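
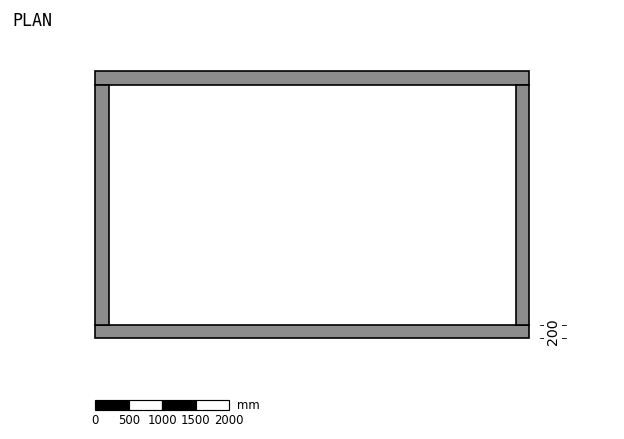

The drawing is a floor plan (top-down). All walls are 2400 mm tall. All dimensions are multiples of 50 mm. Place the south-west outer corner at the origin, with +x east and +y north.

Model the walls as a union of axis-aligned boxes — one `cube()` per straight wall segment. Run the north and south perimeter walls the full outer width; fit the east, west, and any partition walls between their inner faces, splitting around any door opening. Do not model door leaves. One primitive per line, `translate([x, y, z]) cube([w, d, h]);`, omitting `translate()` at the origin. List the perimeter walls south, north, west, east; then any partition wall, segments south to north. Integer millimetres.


cube([6500, 200, 2400]);
translate([0, 3800, 0]) cube([6500, 200, 2400]);
translate([0, 200, 0]) cube([200, 3600, 2400]);
translate([6300, 200, 0]) cube([200, 3600, 2400]);


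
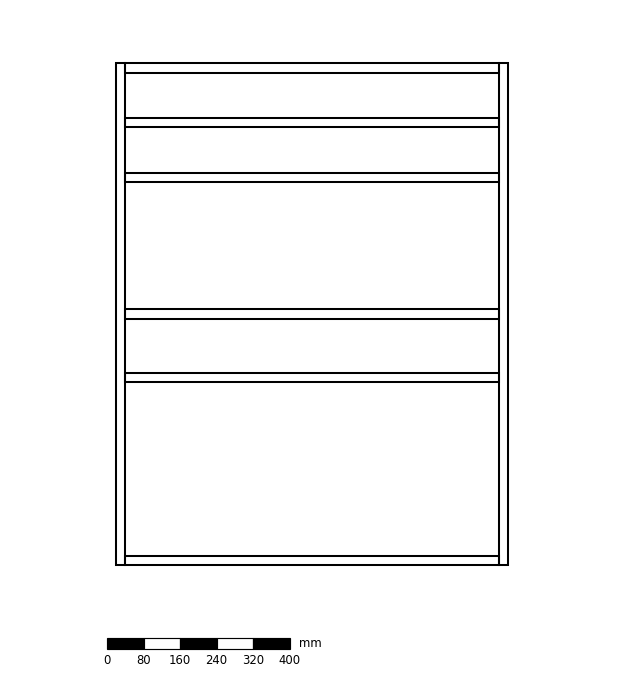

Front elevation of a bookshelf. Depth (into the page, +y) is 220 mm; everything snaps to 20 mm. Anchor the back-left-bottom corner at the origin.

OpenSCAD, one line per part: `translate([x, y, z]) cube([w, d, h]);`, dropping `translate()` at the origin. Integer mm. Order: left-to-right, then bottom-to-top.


cube([20, 220, 1100]);
translate([20, 0, 0]) cube([820, 220, 20]);
translate([20, 0, 400]) cube([820, 220, 20]);
translate([20, 0, 540]) cube([820, 220, 20]);
translate([20, 0, 840]) cube([820, 220, 20]);
translate([20, 0, 960]) cube([820, 220, 20]);
translate([20, 0, 1080]) cube([820, 220, 20]);
translate([840, 0, 0]) cube([20, 220, 1100]);


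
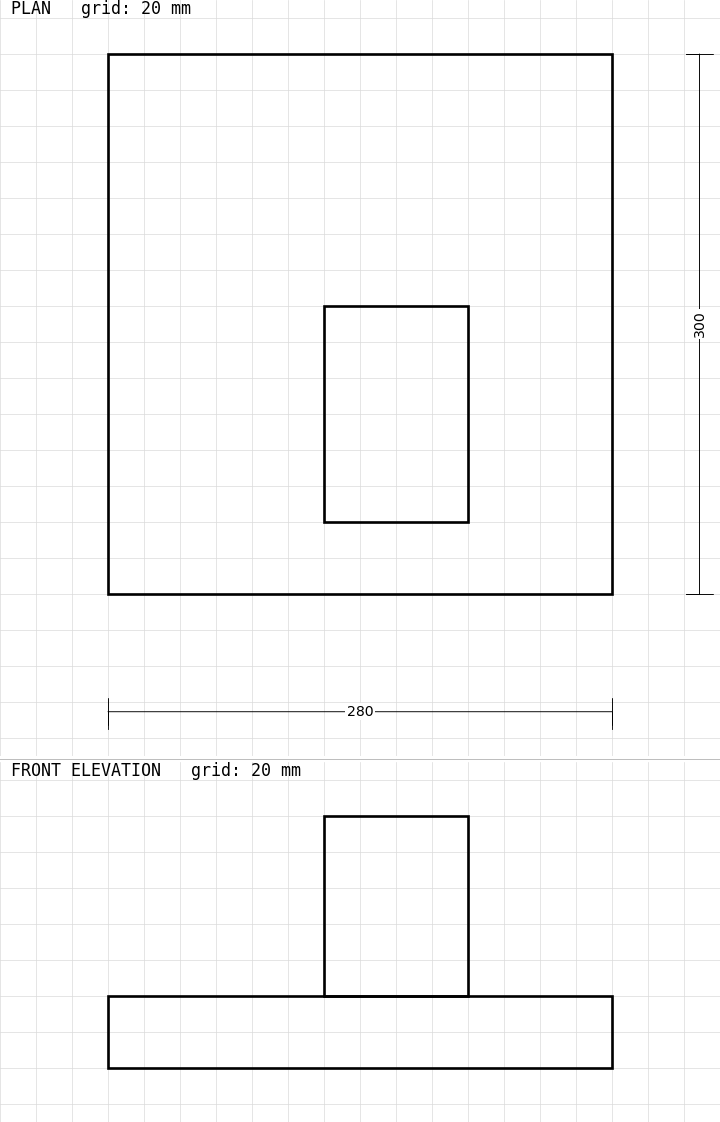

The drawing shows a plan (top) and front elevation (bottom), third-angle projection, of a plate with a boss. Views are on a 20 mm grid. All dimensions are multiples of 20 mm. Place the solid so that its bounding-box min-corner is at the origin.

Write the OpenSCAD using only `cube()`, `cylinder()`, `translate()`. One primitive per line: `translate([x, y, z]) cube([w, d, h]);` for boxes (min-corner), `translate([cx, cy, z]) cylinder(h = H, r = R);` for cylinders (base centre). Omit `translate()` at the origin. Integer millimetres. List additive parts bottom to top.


cube([280, 300, 40]);
translate([120, 40, 40]) cube([80, 120, 100]);


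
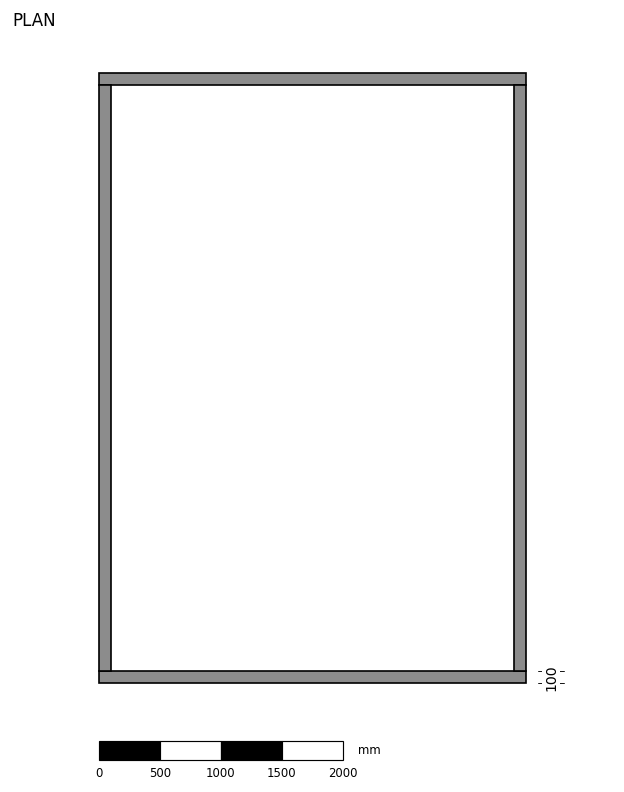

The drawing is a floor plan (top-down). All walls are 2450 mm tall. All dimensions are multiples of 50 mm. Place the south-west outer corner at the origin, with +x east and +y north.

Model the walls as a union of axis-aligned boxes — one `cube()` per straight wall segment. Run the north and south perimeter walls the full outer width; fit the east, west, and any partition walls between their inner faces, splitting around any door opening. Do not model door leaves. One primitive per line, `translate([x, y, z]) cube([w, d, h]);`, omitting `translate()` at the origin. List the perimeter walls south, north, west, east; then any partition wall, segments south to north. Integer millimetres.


cube([3500, 100, 2450]);
translate([0, 4900, 0]) cube([3500, 100, 2450]);
translate([0, 100, 0]) cube([100, 4800, 2450]);
translate([3400, 100, 0]) cube([100, 4800, 2450]);


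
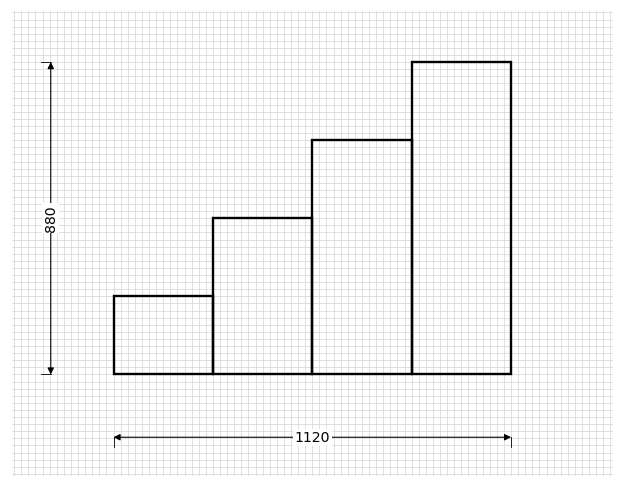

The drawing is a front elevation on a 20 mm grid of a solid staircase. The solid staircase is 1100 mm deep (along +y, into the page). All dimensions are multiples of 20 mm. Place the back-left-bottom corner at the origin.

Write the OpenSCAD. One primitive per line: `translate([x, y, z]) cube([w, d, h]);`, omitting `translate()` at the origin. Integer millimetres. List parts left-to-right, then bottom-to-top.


cube([280, 1100, 220]);
translate([280, 0, 0]) cube([280, 1100, 440]);
translate([560, 0, 0]) cube([280, 1100, 660]);
translate([840, 0, 0]) cube([280, 1100, 880]);


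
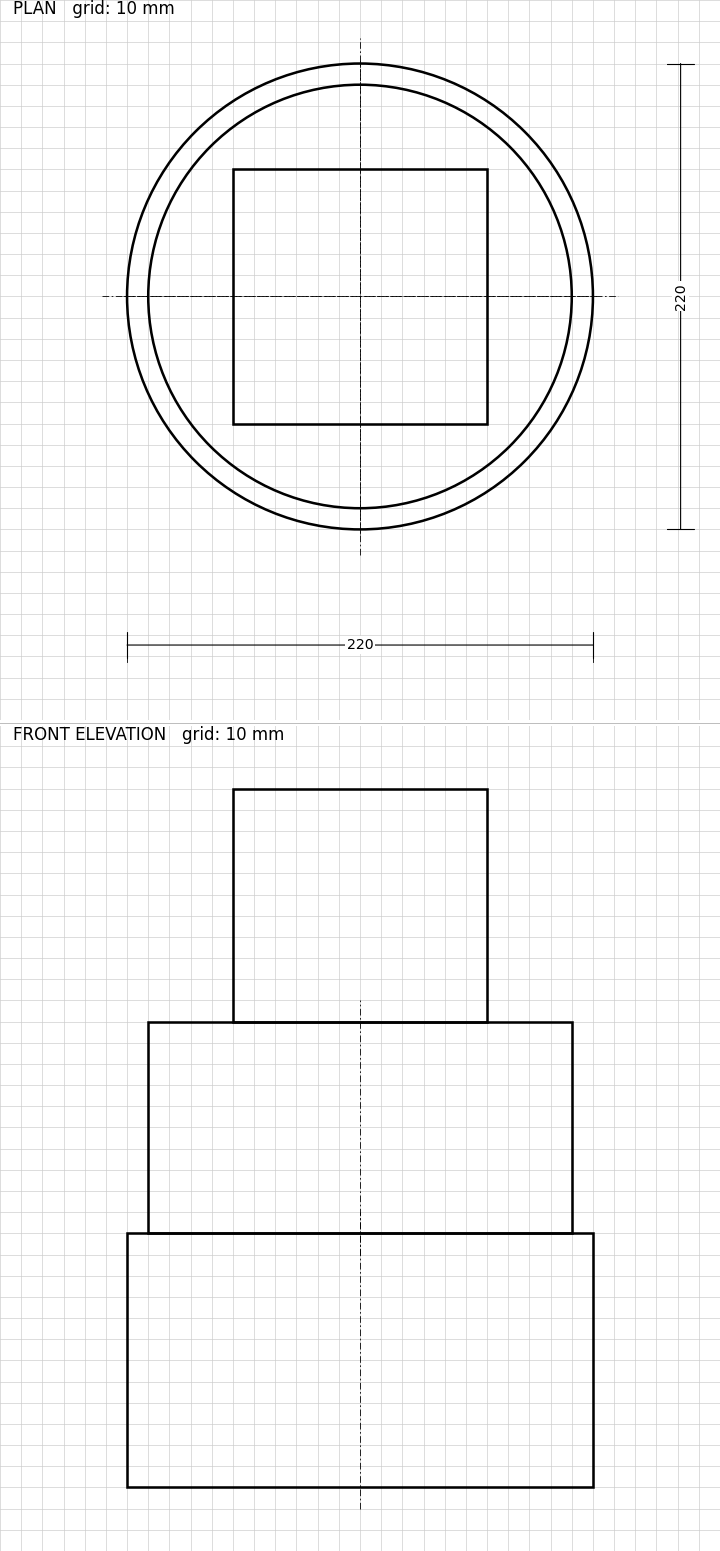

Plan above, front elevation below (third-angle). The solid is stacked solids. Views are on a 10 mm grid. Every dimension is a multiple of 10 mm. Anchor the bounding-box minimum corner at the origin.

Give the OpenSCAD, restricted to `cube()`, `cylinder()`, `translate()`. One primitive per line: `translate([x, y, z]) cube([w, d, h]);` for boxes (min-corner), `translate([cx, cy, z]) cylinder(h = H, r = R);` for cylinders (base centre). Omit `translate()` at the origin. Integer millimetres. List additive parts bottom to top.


translate([110, 110, 0]) cylinder(h = 120, r = 110);
translate([110, 110, 120]) cylinder(h = 100, r = 100);
translate([50, 50, 220]) cube([120, 120, 110]);


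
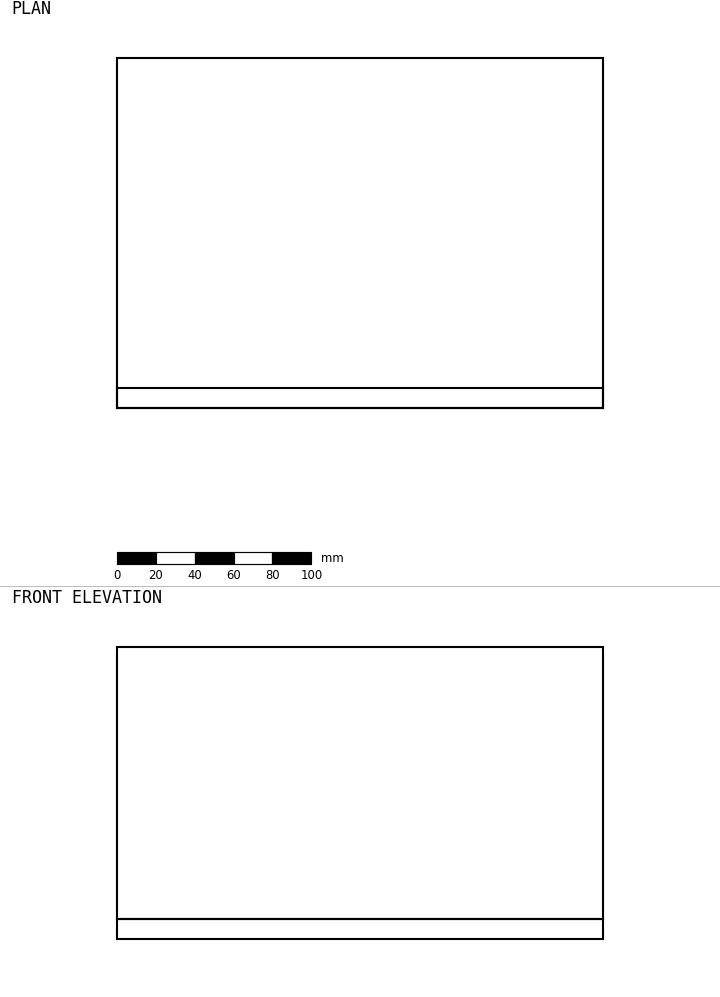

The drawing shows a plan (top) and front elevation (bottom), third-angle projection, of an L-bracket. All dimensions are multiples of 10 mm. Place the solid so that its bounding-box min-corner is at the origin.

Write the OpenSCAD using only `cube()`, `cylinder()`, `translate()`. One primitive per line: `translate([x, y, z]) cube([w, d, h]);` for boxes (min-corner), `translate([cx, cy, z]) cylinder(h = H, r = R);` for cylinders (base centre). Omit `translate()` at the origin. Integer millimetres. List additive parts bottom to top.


cube([250, 180, 10]);
translate([0, 0, 10]) cube([250, 10, 140]);


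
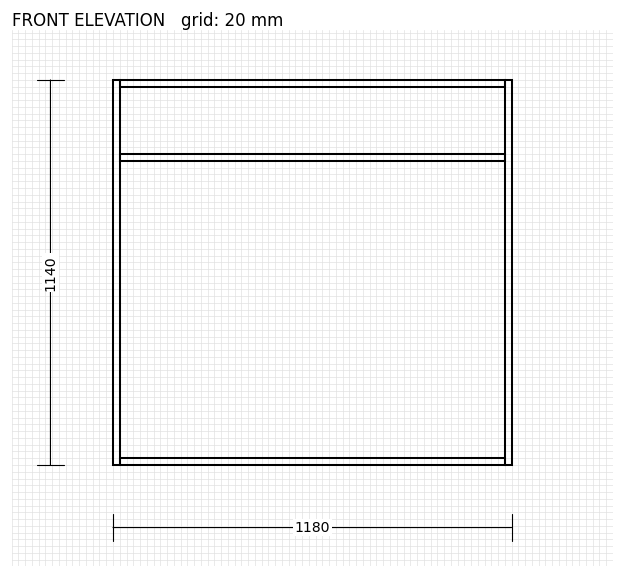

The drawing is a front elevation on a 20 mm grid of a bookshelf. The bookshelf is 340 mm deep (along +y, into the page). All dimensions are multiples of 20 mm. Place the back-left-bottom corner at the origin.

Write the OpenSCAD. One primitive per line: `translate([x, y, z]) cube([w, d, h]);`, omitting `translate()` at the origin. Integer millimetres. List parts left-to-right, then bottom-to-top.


cube([20, 340, 1140]);
translate([20, 0, 0]) cube([1140, 340, 20]);
translate([20, 0, 900]) cube([1140, 340, 20]);
translate([20, 0, 1120]) cube([1140, 340, 20]);
translate([1160, 0, 0]) cube([20, 340, 1140]);


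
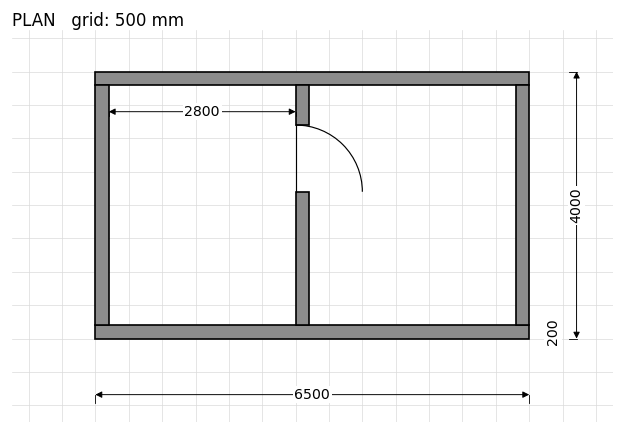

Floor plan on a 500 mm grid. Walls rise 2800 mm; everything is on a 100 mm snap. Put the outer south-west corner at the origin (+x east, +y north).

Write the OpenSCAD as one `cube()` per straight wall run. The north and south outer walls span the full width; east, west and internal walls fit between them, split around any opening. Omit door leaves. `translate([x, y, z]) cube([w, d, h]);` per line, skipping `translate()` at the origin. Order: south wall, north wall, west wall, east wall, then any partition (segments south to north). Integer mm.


cube([6500, 200, 2800]);
translate([0, 3800, 0]) cube([6500, 200, 2800]);
translate([0, 200, 0]) cube([200, 3600, 2800]);
translate([6300, 200, 0]) cube([200, 3600, 2800]);
translate([3000, 200, 0]) cube([200, 2000, 2800]);
translate([3000, 3200, 0]) cube([200, 600, 2800]);


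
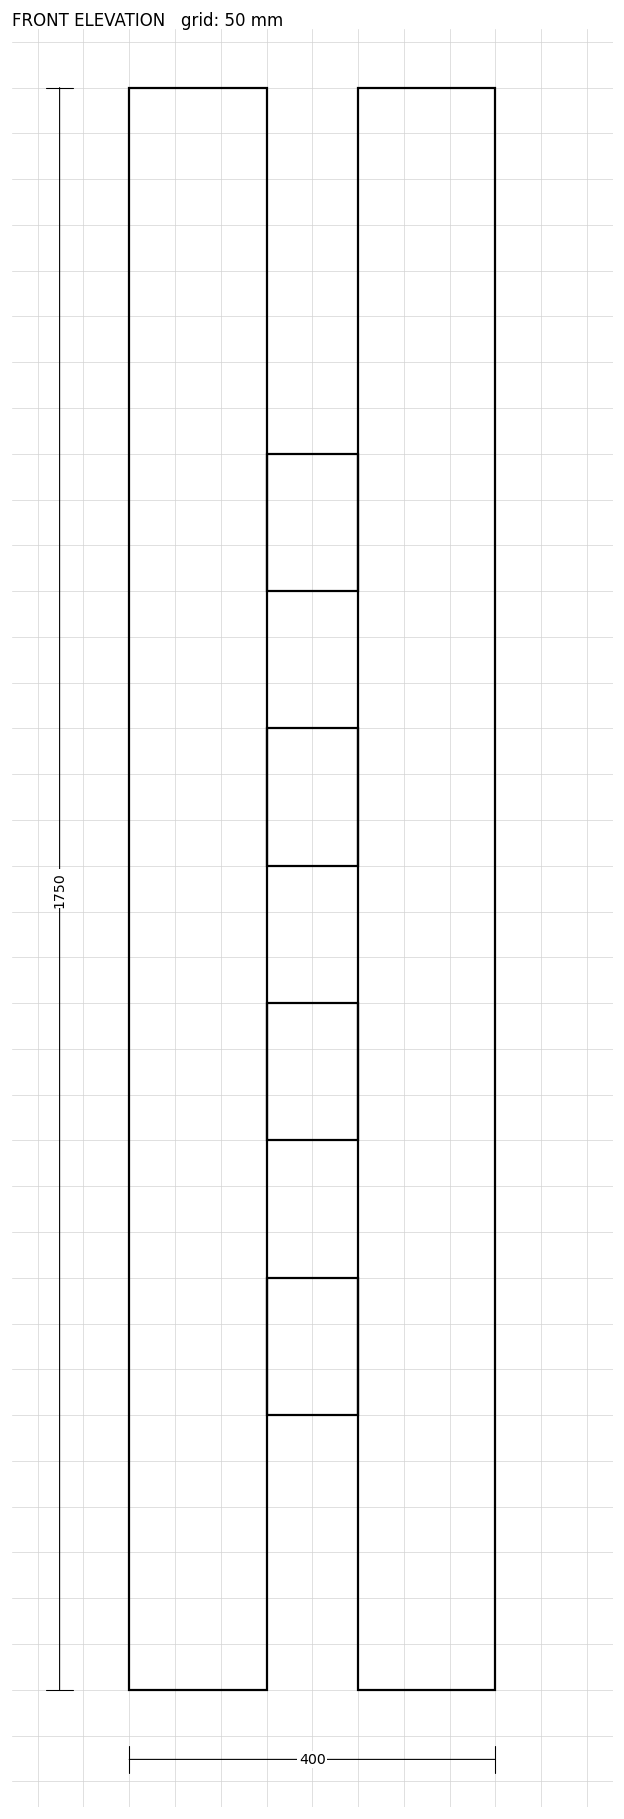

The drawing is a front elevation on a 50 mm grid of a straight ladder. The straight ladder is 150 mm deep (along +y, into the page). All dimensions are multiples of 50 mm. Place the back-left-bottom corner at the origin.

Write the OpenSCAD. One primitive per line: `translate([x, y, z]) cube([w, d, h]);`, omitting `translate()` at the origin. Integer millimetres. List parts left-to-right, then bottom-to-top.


cube([150, 150, 1750]);
translate([150, 0, 300]) cube([100, 150, 150]);
translate([150, 0, 600]) cube([100, 150, 150]);
translate([150, 0, 900]) cube([100, 150, 150]);
translate([150, 0, 1200]) cube([100, 150, 150]);
translate([250, 0, 0]) cube([150, 150, 1750]);


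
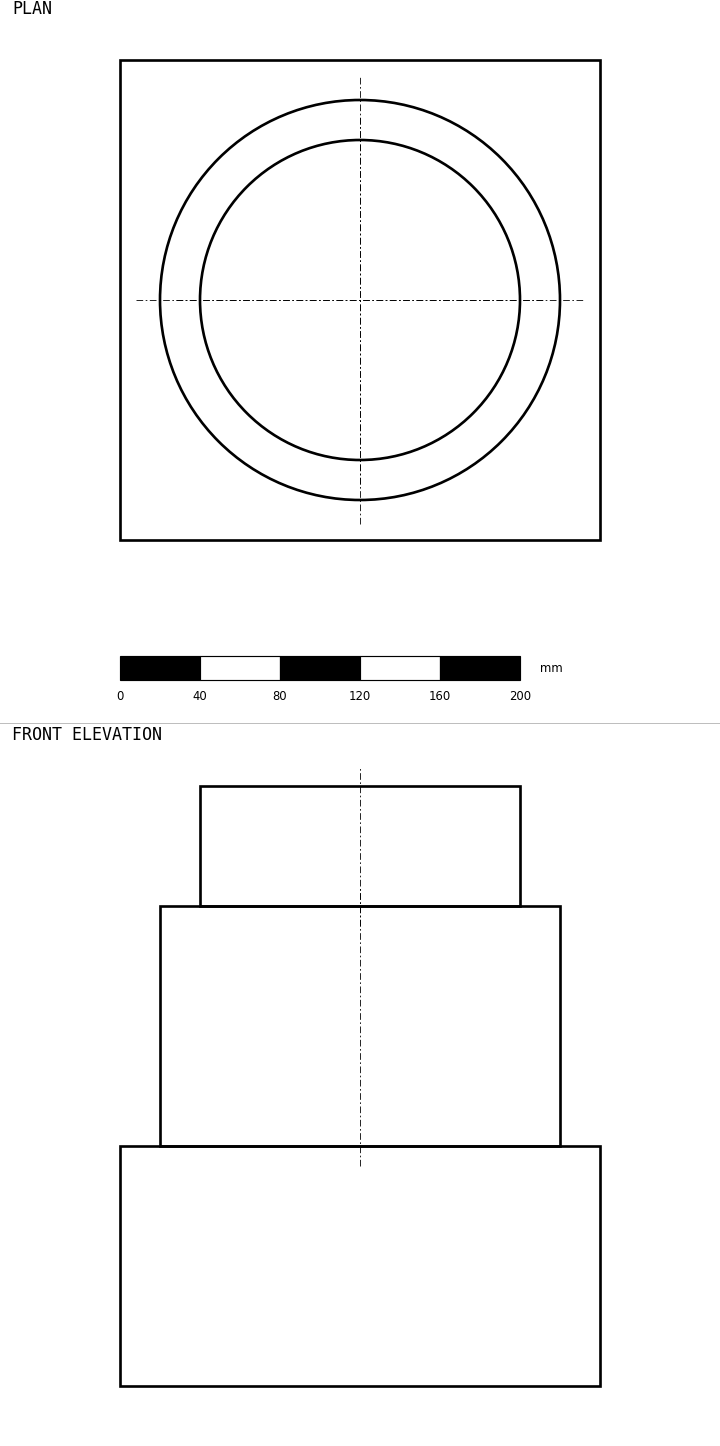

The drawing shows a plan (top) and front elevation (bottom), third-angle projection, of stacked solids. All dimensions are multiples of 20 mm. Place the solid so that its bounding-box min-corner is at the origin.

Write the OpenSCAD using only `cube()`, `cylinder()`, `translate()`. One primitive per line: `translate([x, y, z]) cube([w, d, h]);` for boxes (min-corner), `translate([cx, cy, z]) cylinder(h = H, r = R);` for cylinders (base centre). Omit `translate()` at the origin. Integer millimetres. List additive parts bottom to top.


cube([240, 240, 120]);
translate([120, 120, 120]) cylinder(h = 120, r = 100);
translate([120, 120, 240]) cylinder(h = 60, r = 80);


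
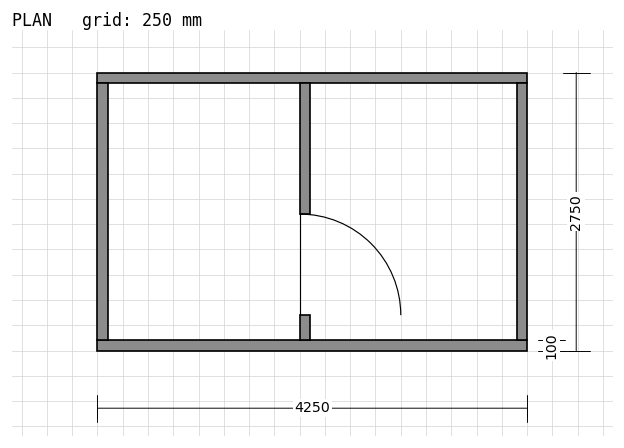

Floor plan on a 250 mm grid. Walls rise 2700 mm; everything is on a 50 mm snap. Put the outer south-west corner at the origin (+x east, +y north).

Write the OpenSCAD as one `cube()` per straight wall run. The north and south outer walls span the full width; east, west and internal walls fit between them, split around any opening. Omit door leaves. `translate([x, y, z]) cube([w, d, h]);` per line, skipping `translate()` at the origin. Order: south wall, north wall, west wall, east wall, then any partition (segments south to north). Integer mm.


cube([4250, 100, 2700]);
translate([0, 2650, 0]) cube([4250, 100, 2700]);
translate([0, 100, 0]) cube([100, 2550, 2700]);
translate([4150, 100, 0]) cube([100, 2550, 2700]);
translate([2000, 100, 0]) cube([100, 250, 2700]);
translate([2000, 1350, 0]) cube([100, 1300, 2700]);


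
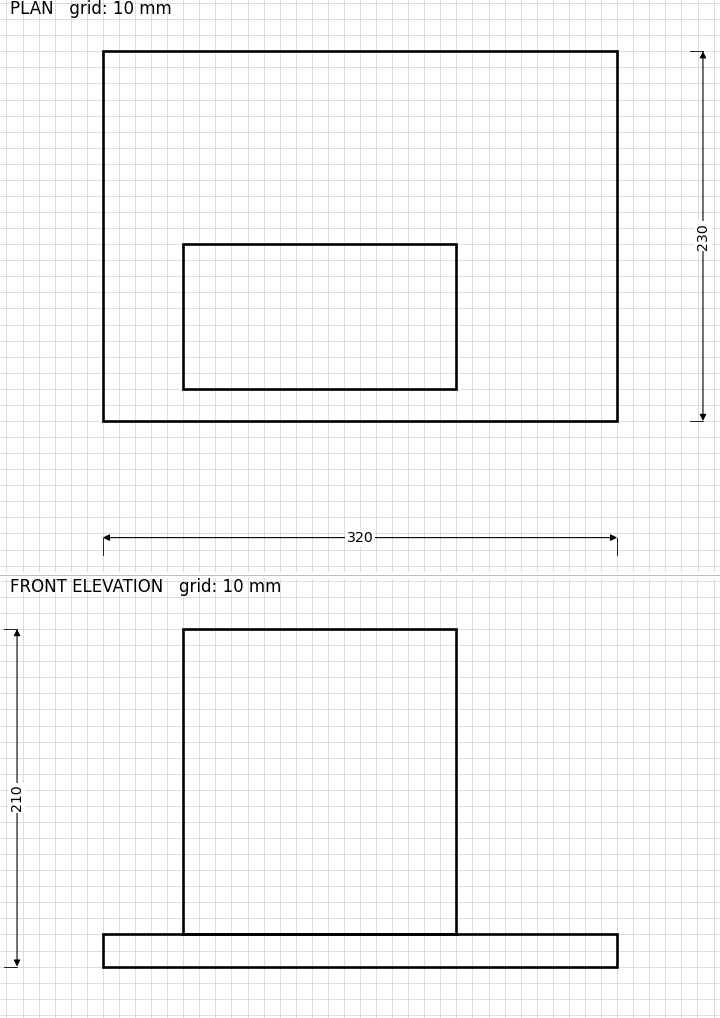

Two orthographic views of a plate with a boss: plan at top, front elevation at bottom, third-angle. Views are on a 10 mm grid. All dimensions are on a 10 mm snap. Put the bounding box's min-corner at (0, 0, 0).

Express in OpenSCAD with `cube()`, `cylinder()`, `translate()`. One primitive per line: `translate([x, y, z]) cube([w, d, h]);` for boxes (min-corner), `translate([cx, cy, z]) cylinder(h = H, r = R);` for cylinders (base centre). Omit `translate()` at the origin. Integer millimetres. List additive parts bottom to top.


cube([320, 230, 20]);
translate([50, 20, 20]) cube([170, 90, 190]);


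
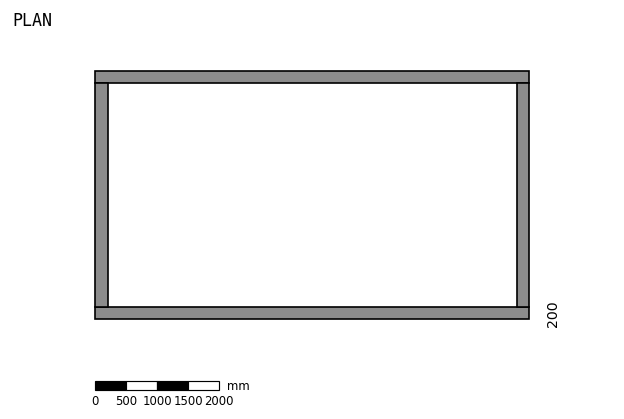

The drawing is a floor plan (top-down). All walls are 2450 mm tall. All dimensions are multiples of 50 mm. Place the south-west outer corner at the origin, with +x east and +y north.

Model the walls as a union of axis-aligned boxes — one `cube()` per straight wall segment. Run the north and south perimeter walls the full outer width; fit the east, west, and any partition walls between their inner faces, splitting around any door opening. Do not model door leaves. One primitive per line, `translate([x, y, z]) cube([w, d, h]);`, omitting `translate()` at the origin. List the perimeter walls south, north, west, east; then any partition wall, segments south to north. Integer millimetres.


cube([7000, 200, 2450]);
translate([0, 3800, 0]) cube([7000, 200, 2450]);
translate([0, 200, 0]) cube([200, 3600, 2450]);
translate([6800, 200, 0]) cube([200, 3600, 2450]);


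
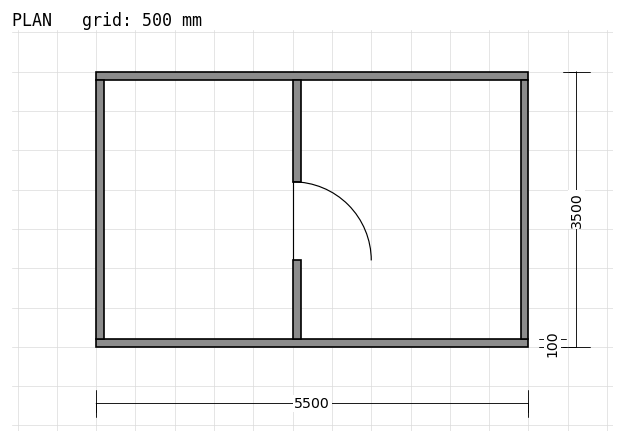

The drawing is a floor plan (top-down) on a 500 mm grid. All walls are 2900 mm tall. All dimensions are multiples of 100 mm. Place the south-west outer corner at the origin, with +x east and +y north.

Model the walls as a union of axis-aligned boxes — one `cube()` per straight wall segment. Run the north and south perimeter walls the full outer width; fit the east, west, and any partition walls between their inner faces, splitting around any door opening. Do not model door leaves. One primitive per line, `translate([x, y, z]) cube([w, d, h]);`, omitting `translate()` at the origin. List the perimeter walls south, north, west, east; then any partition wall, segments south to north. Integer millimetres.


cube([5500, 100, 2900]);
translate([0, 3400, 0]) cube([5500, 100, 2900]);
translate([0, 100, 0]) cube([100, 3300, 2900]);
translate([5400, 100, 0]) cube([100, 3300, 2900]);
translate([2500, 100, 0]) cube([100, 1000, 2900]);
translate([2500, 2100, 0]) cube([100, 1300, 2900]);


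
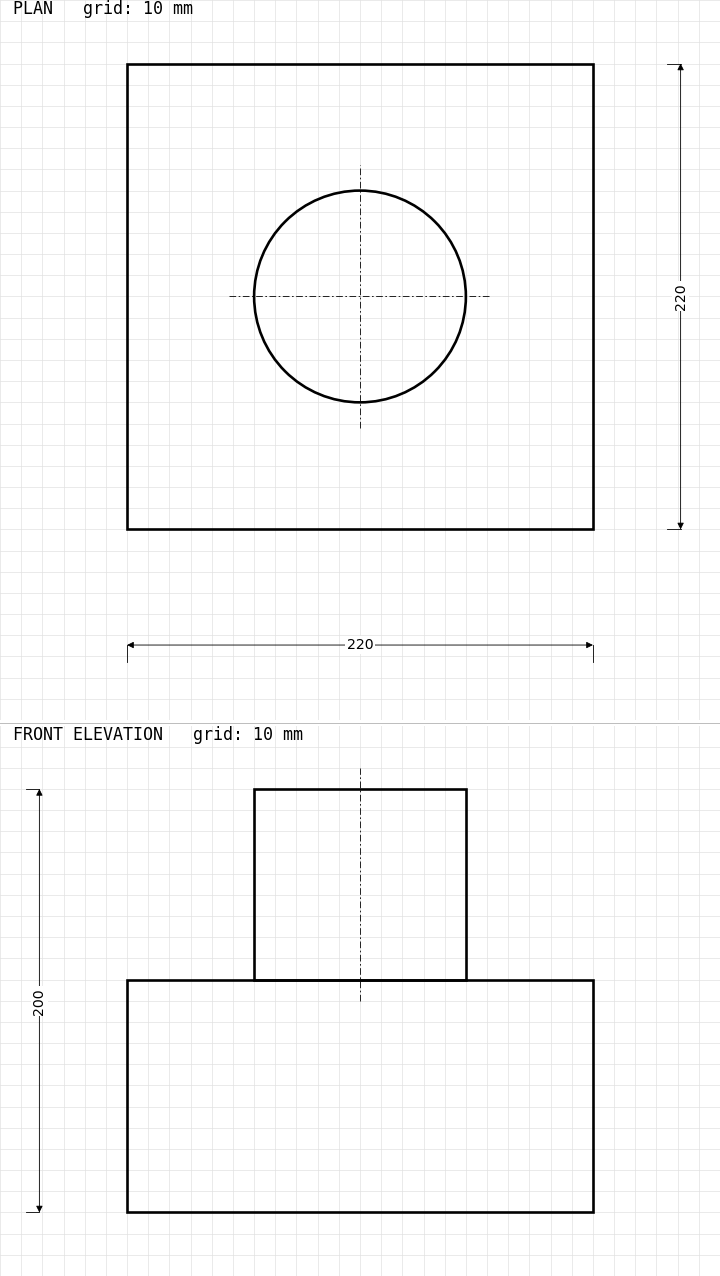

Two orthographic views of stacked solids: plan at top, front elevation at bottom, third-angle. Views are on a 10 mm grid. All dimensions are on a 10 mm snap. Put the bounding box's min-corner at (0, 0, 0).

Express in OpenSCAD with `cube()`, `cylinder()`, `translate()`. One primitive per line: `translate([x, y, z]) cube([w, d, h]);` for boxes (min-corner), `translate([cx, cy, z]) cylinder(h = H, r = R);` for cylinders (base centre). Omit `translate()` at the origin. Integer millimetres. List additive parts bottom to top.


cube([220, 220, 110]);
translate([110, 110, 110]) cylinder(h = 90, r = 50);


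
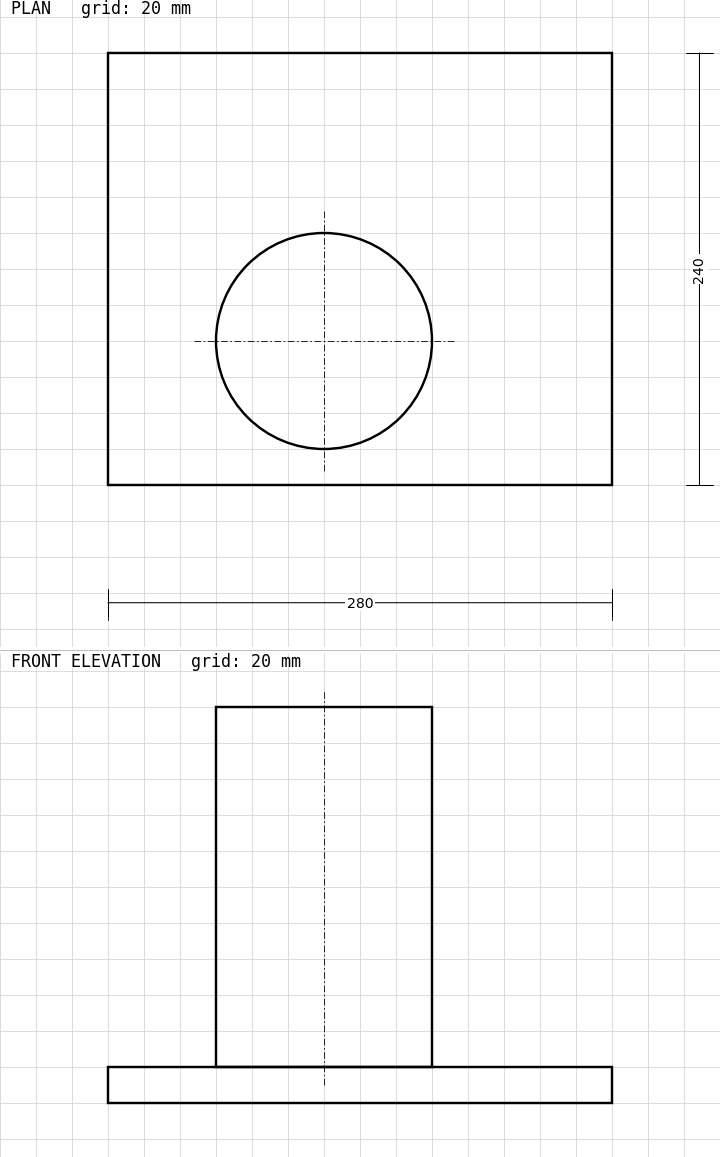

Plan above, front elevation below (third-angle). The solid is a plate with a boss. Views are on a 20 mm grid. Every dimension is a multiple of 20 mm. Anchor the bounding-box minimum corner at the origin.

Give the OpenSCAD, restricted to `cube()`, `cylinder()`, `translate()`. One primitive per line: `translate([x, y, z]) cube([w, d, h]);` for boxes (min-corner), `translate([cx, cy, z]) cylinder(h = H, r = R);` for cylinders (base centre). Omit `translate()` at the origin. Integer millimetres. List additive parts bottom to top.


cube([280, 240, 20]);
translate([120, 80, 20]) cylinder(h = 200, r = 60);


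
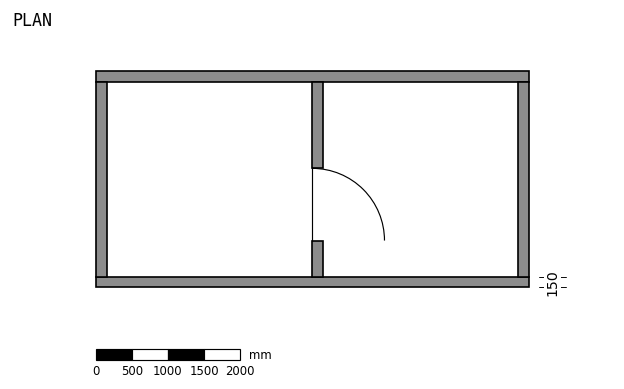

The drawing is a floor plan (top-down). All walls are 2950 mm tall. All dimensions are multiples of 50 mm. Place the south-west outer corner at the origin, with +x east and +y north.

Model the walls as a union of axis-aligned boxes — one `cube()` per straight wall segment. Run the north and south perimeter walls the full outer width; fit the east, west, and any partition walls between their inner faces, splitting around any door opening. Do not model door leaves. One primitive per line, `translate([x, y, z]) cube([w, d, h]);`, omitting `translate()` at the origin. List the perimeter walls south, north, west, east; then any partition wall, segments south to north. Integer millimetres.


cube([6000, 150, 2950]);
translate([0, 2850, 0]) cube([6000, 150, 2950]);
translate([0, 150, 0]) cube([150, 2700, 2950]);
translate([5850, 150, 0]) cube([150, 2700, 2950]);
translate([3000, 150, 0]) cube([150, 500, 2950]);
translate([3000, 1650, 0]) cube([150, 1200, 2950]);


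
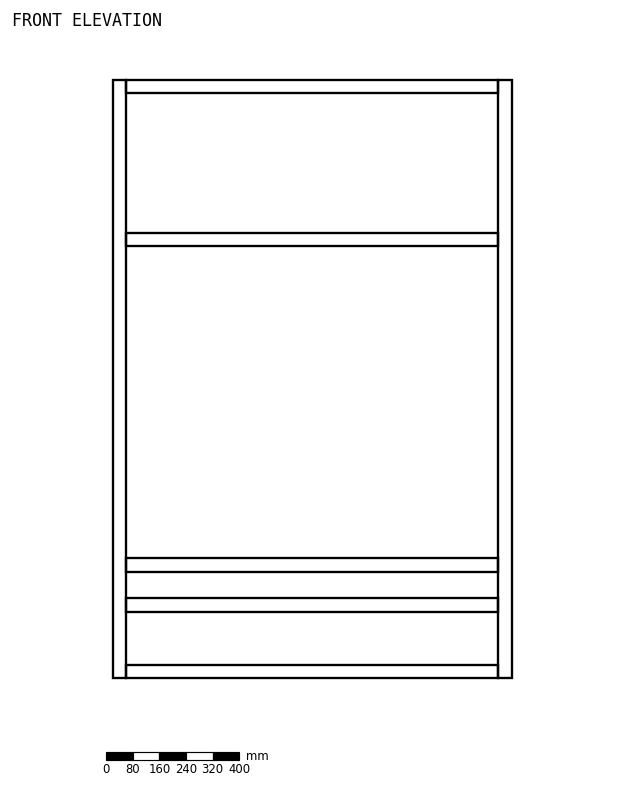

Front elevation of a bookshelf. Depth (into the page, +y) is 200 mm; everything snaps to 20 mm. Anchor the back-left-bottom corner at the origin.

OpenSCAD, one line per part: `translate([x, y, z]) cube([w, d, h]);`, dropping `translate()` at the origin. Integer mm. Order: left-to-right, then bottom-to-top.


cube([40, 200, 1800]);
translate([40, 0, 0]) cube([1120, 200, 40]);
translate([40, 0, 200]) cube([1120, 200, 40]);
translate([40, 0, 320]) cube([1120, 200, 40]);
translate([40, 0, 1300]) cube([1120, 200, 40]);
translate([40, 0, 1760]) cube([1120, 200, 40]);
translate([1160, 0, 0]) cube([40, 200, 1800]);


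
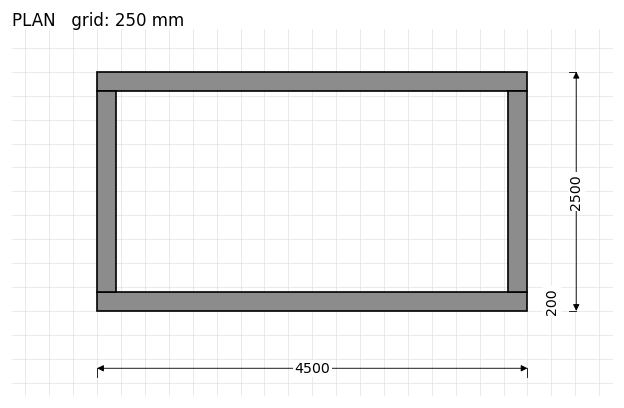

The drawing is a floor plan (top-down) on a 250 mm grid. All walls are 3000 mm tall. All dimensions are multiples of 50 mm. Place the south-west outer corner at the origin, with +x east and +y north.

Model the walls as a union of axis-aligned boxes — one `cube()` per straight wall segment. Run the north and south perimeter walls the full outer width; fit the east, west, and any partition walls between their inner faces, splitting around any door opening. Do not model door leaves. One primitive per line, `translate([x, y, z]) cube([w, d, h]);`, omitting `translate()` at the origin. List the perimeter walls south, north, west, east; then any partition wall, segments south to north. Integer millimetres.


cube([4500, 200, 3000]);
translate([0, 2300, 0]) cube([4500, 200, 3000]);
translate([0, 200, 0]) cube([200, 2100, 3000]);
translate([4300, 200, 0]) cube([200, 2100, 3000]);


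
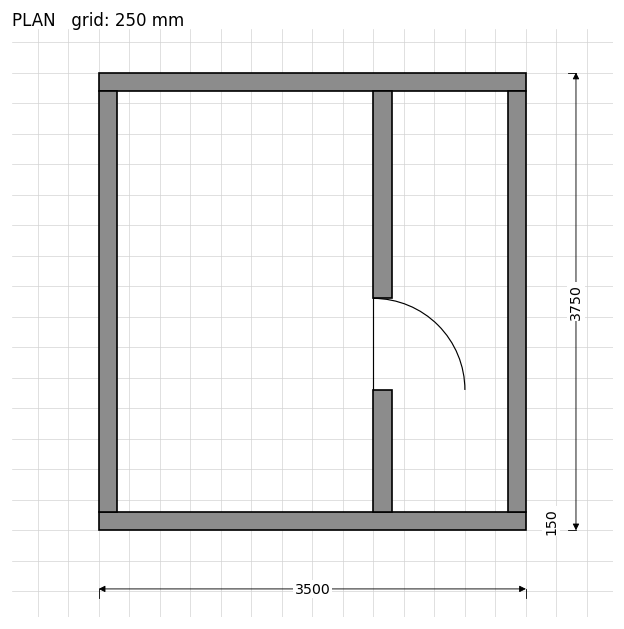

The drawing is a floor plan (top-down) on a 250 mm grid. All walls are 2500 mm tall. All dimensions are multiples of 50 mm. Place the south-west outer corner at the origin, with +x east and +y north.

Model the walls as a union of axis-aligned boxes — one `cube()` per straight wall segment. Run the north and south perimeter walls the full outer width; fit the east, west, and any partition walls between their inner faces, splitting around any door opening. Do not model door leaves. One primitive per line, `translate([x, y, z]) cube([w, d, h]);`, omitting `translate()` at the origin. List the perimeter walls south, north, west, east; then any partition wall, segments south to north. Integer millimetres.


cube([3500, 150, 2500]);
translate([0, 3600, 0]) cube([3500, 150, 2500]);
translate([0, 150, 0]) cube([150, 3450, 2500]);
translate([3350, 150, 0]) cube([150, 3450, 2500]);
translate([2250, 150, 0]) cube([150, 1000, 2500]);
translate([2250, 1900, 0]) cube([150, 1700, 2500]);


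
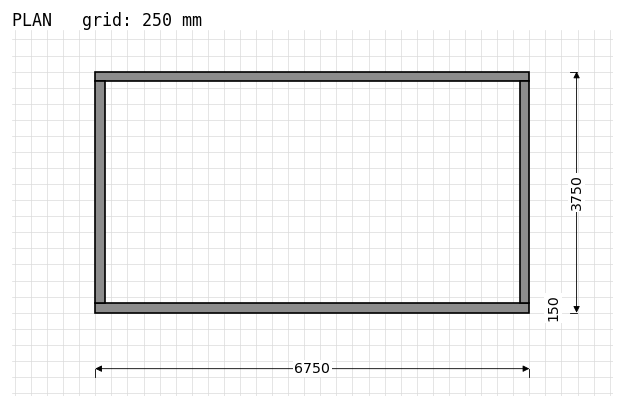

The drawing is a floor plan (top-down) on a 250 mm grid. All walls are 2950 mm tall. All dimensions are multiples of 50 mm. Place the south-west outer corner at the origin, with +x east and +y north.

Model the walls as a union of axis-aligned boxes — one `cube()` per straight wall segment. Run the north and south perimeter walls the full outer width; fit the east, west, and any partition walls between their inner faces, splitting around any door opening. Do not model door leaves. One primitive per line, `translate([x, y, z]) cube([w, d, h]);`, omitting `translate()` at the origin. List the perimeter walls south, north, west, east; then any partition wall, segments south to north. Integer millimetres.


cube([6750, 150, 2950]);
translate([0, 3600, 0]) cube([6750, 150, 2950]);
translate([0, 150, 0]) cube([150, 3450, 2950]);
translate([6600, 150, 0]) cube([150, 3450, 2950]);


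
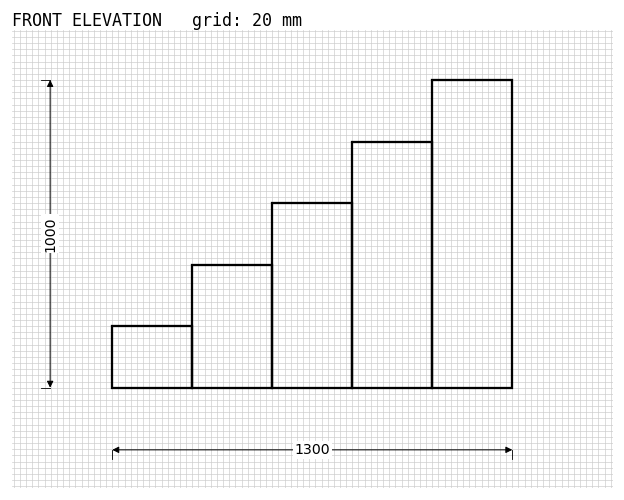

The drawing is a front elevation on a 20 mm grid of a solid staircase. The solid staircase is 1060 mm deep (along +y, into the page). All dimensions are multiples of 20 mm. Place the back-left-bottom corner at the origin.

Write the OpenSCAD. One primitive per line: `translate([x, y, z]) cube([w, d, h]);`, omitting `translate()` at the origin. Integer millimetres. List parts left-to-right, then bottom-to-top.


cube([260, 1060, 200]);
translate([260, 0, 0]) cube([260, 1060, 400]);
translate([520, 0, 0]) cube([260, 1060, 600]);
translate([780, 0, 0]) cube([260, 1060, 800]);
translate([1040, 0, 0]) cube([260, 1060, 1000]);


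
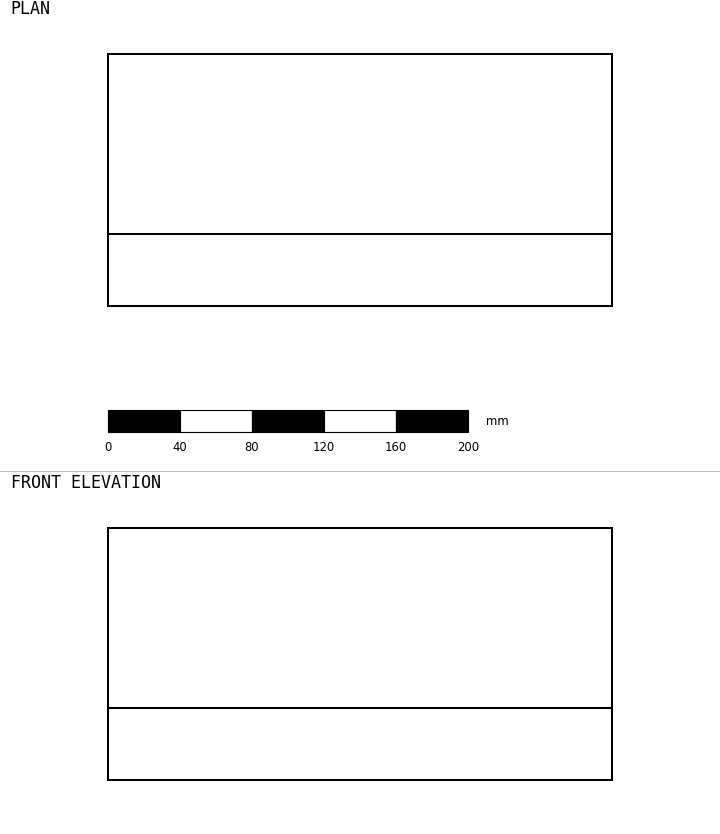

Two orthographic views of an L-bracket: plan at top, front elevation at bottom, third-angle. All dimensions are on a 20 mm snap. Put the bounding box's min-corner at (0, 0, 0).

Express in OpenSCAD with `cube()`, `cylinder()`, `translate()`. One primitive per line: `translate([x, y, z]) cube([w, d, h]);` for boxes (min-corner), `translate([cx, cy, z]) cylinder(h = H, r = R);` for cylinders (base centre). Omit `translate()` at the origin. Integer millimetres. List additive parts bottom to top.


cube([280, 140, 40]);
translate([0, 0, 40]) cube([280, 40, 100]);


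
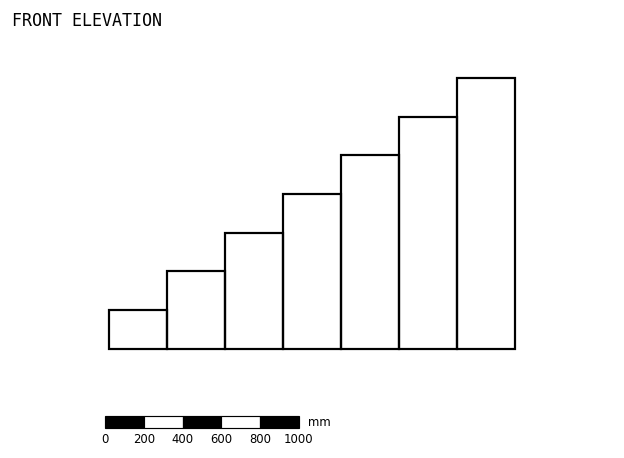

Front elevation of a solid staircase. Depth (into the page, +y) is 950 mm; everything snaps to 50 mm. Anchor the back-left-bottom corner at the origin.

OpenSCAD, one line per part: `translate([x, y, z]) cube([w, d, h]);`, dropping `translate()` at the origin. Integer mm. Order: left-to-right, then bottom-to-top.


cube([300, 950, 200]);
translate([300, 0, 0]) cube([300, 950, 400]);
translate([600, 0, 0]) cube([300, 950, 600]);
translate([900, 0, 0]) cube([300, 950, 800]);
translate([1200, 0, 0]) cube([300, 950, 1000]);
translate([1500, 0, 0]) cube([300, 950, 1200]);
translate([1800, 0, 0]) cube([300, 950, 1400]);


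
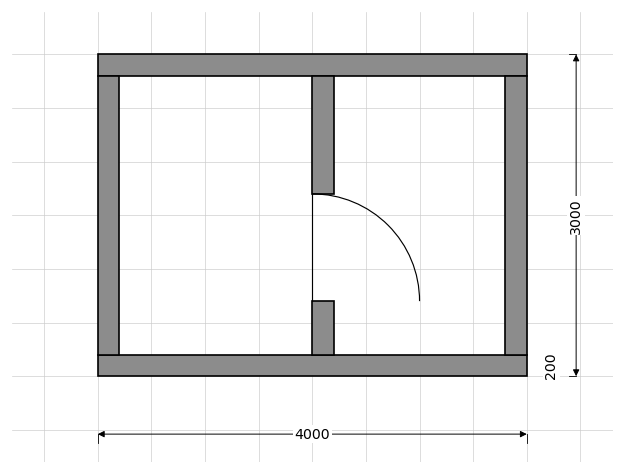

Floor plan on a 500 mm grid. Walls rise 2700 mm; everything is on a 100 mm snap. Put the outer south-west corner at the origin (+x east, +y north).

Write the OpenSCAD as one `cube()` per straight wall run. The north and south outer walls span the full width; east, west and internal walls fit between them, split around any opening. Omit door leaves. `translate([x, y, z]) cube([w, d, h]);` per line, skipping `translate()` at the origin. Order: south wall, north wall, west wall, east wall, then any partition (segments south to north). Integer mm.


cube([4000, 200, 2700]);
translate([0, 2800, 0]) cube([4000, 200, 2700]);
translate([0, 200, 0]) cube([200, 2600, 2700]);
translate([3800, 200, 0]) cube([200, 2600, 2700]);
translate([2000, 200, 0]) cube([200, 500, 2700]);
translate([2000, 1700, 0]) cube([200, 1100, 2700]);


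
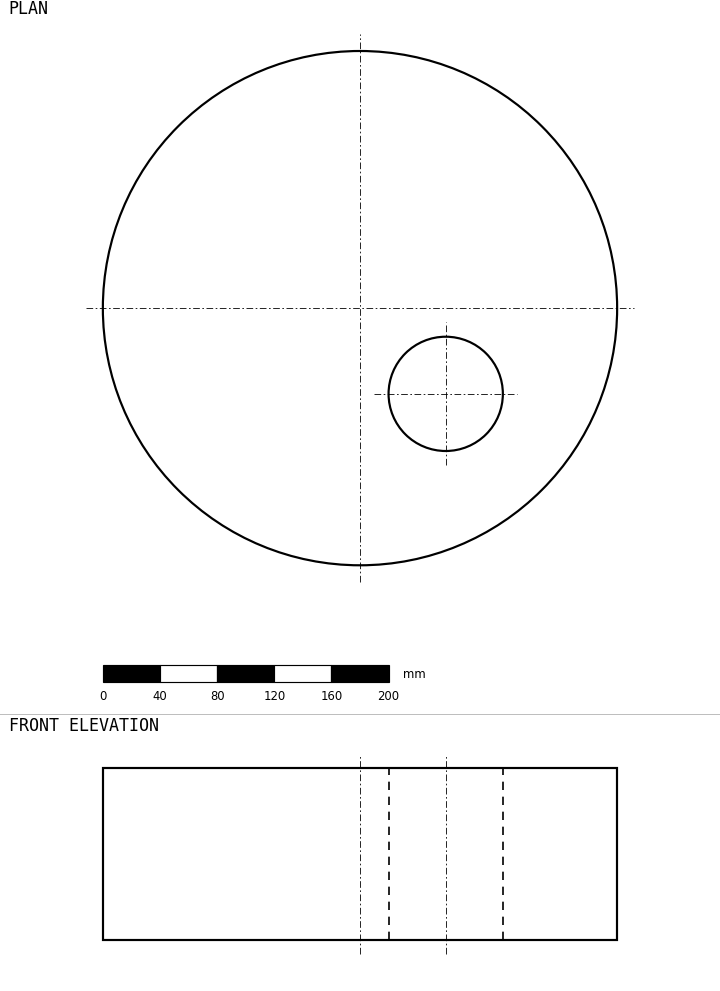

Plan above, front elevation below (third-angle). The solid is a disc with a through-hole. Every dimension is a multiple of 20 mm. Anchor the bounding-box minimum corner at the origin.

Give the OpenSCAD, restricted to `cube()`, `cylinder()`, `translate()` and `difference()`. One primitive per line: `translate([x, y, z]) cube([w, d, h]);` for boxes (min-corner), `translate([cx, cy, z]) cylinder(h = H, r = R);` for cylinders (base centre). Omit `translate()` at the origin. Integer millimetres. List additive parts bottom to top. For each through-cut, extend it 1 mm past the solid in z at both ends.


difference() {
  translate([180, 180, 0]) cylinder(h = 120, r = 180);
  translate([240, 120, -1]) cylinder(h = 122, r = 40);
}


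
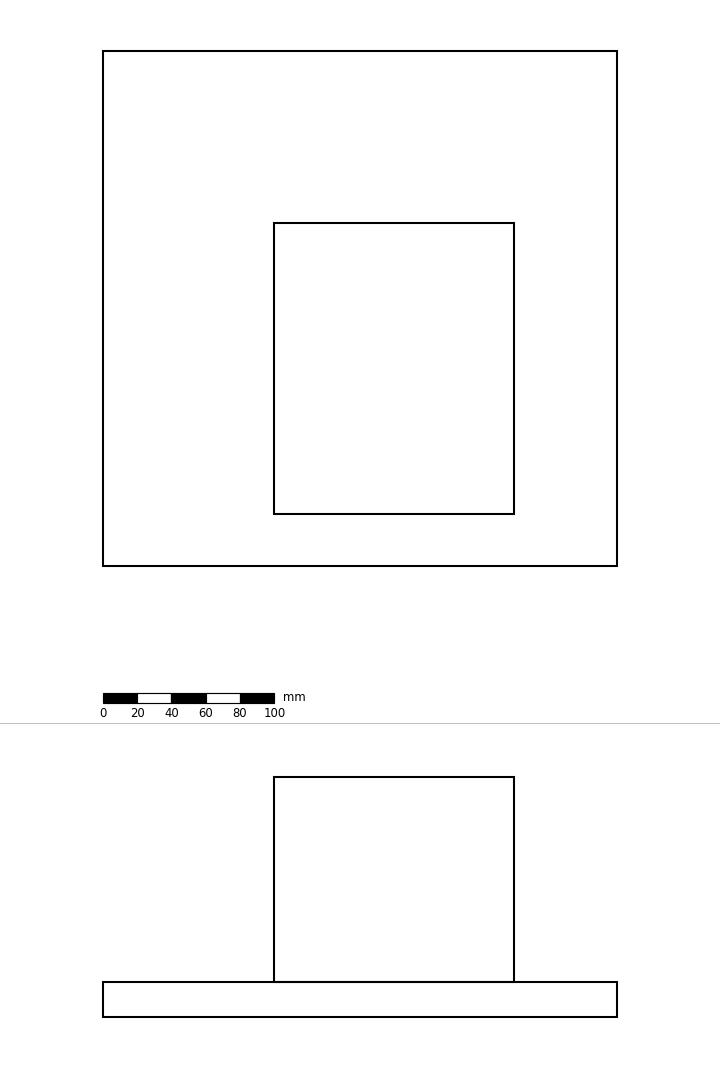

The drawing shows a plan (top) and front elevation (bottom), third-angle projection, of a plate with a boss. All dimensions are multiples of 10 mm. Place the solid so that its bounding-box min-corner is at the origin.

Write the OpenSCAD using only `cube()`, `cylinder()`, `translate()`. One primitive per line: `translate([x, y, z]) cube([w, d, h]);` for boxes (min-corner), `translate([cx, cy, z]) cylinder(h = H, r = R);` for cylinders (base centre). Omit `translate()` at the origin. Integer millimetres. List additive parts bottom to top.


cube([300, 300, 20]);
translate([100, 30, 20]) cube([140, 170, 120]);


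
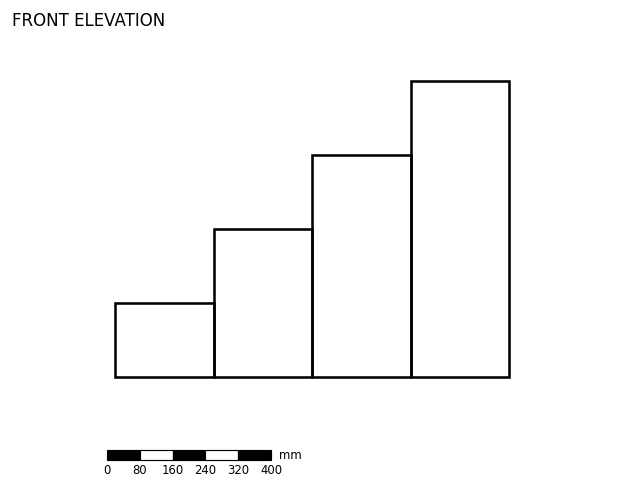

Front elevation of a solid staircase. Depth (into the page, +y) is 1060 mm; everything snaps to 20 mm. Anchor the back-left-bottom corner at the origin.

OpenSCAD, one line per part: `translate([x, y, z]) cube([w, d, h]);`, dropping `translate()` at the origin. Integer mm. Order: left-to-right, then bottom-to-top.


cube([240, 1060, 180]);
translate([240, 0, 0]) cube([240, 1060, 360]);
translate([480, 0, 0]) cube([240, 1060, 540]);
translate([720, 0, 0]) cube([240, 1060, 720]);


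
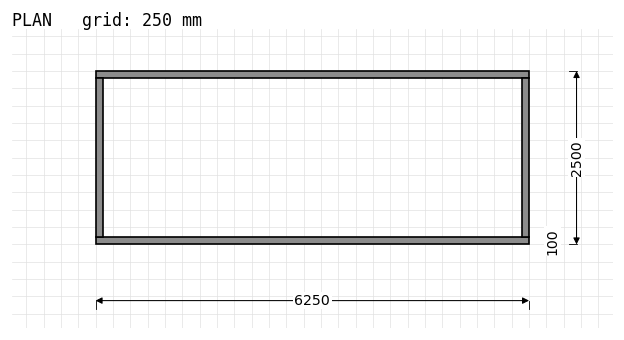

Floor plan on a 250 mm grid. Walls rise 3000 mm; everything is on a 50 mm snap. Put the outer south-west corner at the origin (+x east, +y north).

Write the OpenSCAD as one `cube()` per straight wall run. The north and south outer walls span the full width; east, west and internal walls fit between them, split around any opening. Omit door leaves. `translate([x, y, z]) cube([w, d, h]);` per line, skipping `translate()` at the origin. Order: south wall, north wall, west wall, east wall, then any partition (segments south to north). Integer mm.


cube([6250, 100, 3000]);
translate([0, 2400, 0]) cube([6250, 100, 3000]);
translate([0, 100, 0]) cube([100, 2300, 3000]);
translate([6150, 100, 0]) cube([100, 2300, 3000]);


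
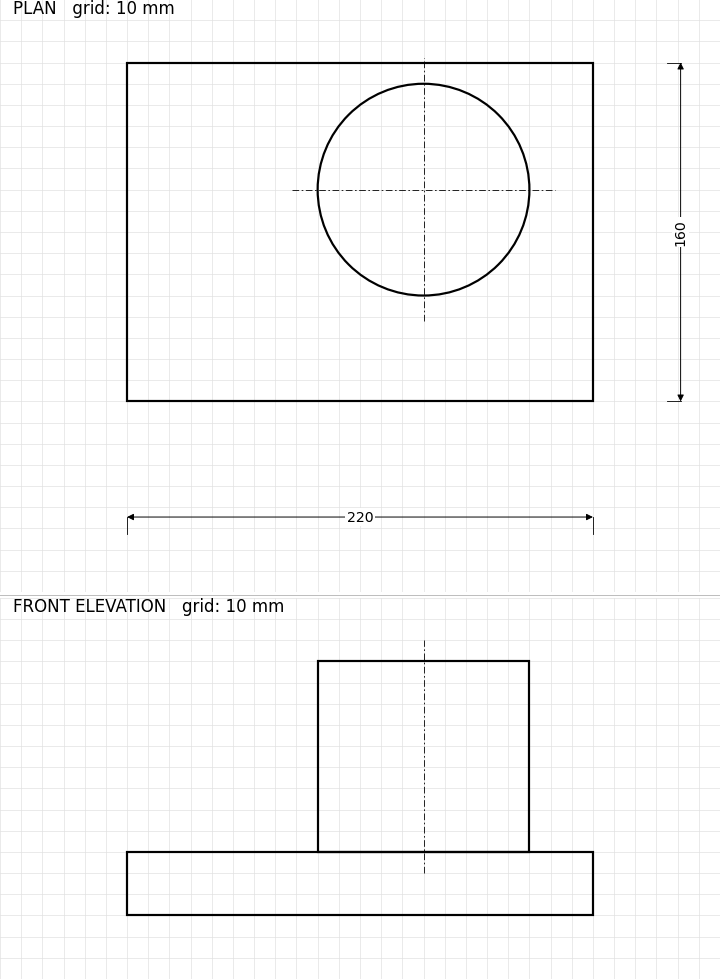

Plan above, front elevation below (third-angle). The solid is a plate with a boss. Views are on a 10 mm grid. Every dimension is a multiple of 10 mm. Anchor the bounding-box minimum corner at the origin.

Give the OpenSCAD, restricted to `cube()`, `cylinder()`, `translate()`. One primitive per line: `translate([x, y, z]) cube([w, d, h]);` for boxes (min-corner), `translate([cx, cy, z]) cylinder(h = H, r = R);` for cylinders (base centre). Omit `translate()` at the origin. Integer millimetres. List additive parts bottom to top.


cube([220, 160, 30]);
translate([140, 100, 30]) cylinder(h = 90, r = 50);


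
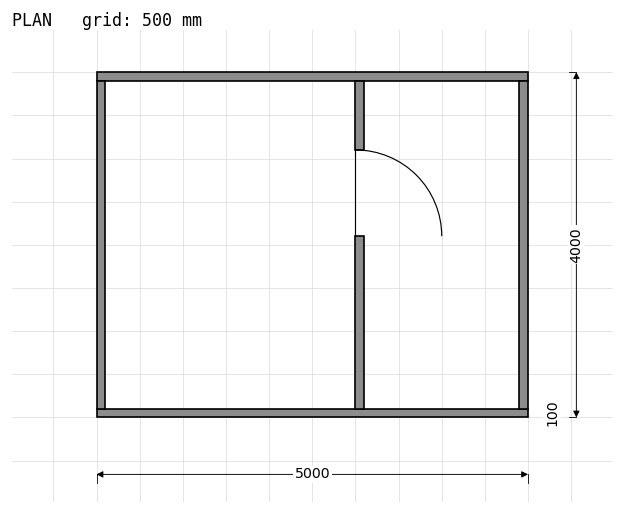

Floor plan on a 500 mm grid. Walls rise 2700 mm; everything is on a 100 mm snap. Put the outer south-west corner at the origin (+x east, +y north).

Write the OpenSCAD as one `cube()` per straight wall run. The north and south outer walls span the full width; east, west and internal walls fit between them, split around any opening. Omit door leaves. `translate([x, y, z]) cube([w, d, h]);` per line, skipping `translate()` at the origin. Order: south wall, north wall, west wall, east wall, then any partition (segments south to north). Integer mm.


cube([5000, 100, 2700]);
translate([0, 3900, 0]) cube([5000, 100, 2700]);
translate([0, 100, 0]) cube([100, 3800, 2700]);
translate([4900, 100, 0]) cube([100, 3800, 2700]);
translate([3000, 100, 0]) cube([100, 2000, 2700]);
translate([3000, 3100, 0]) cube([100, 800, 2700]);


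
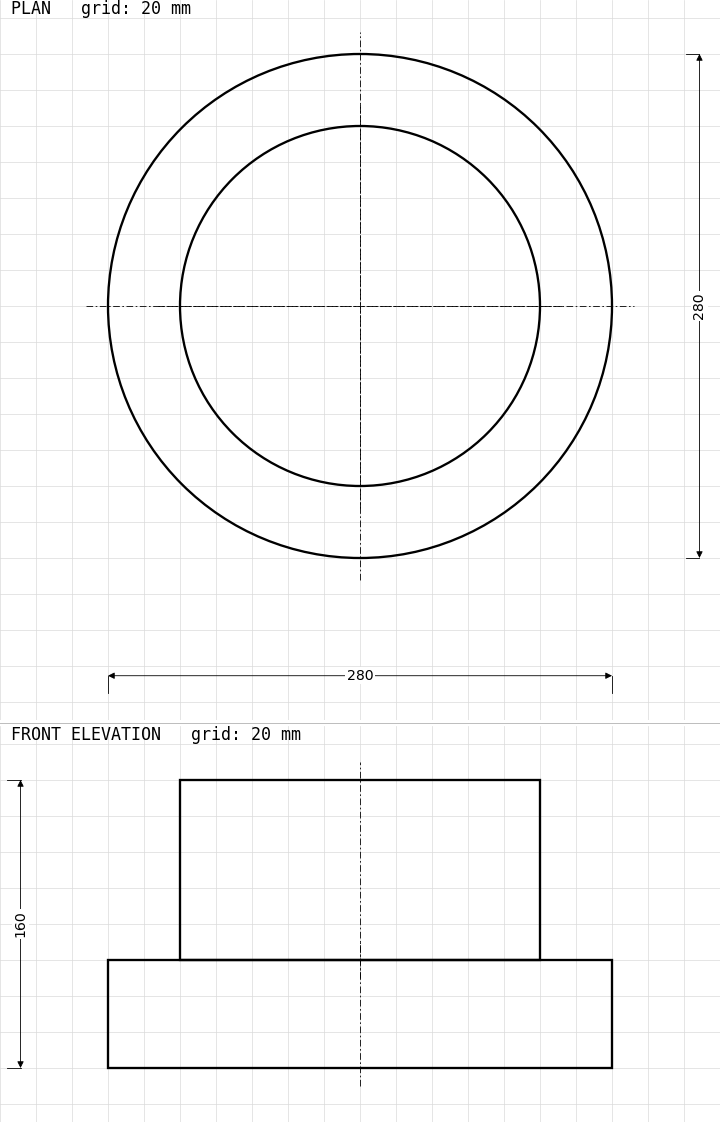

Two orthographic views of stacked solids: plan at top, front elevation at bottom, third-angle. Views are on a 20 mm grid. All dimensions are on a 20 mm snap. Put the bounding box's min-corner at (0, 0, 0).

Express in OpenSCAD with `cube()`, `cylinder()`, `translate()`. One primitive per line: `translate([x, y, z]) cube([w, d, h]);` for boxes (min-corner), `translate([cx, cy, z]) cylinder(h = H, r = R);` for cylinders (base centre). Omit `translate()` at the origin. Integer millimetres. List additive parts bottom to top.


translate([140, 140, 0]) cylinder(h = 60, r = 140);
translate([140, 140, 60]) cylinder(h = 100, r = 100);


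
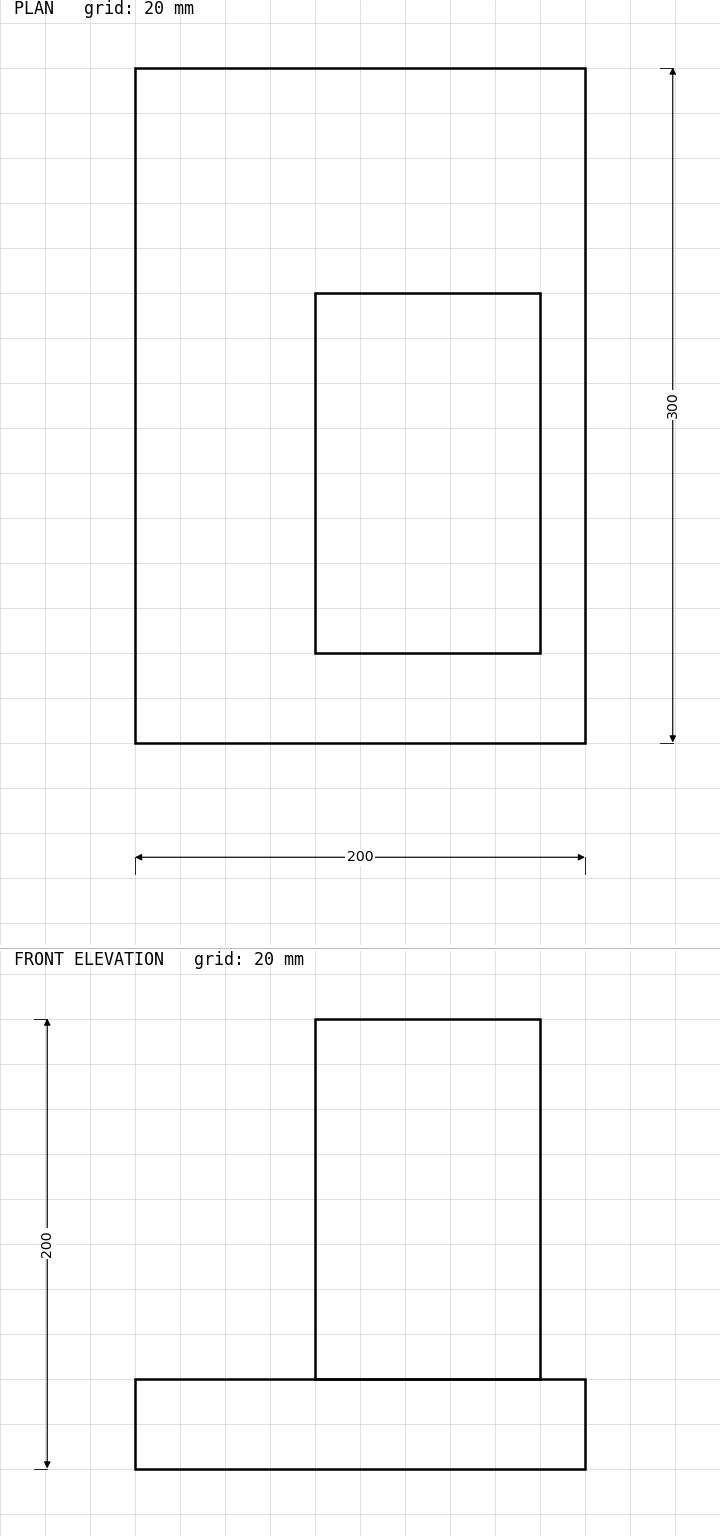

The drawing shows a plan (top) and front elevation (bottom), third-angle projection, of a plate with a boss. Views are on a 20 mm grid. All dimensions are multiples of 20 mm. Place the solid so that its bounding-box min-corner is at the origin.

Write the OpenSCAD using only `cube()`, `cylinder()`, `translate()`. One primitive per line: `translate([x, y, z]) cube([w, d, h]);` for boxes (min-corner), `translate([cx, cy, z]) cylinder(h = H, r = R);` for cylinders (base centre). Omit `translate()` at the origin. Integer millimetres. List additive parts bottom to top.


cube([200, 300, 40]);
translate([80, 40, 40]) cube([100, 160, 160]);


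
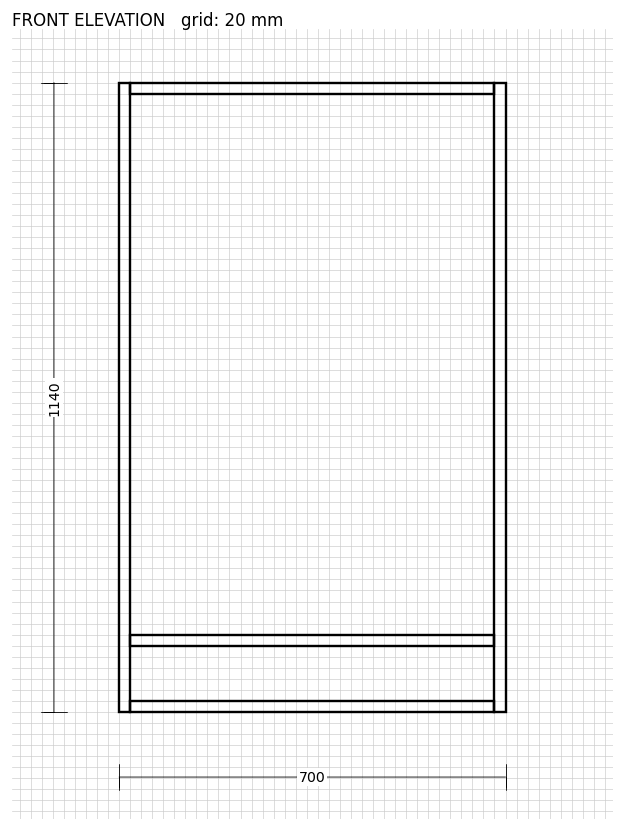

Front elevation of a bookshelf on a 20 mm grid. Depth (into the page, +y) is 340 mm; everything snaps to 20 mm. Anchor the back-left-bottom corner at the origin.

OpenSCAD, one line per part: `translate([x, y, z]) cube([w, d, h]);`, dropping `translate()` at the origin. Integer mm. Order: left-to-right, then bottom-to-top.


cube([20, 340, 1140]);
translate([20, 0, 0]) cube([660, 340, 20]);
translate([20, 0, 120]) cube([660, 340, 20]);
translate([20, 0, 1120]) cube([660, 340, 20]);
translate([680, 0, 0]) cube([20, 340, 1140]);


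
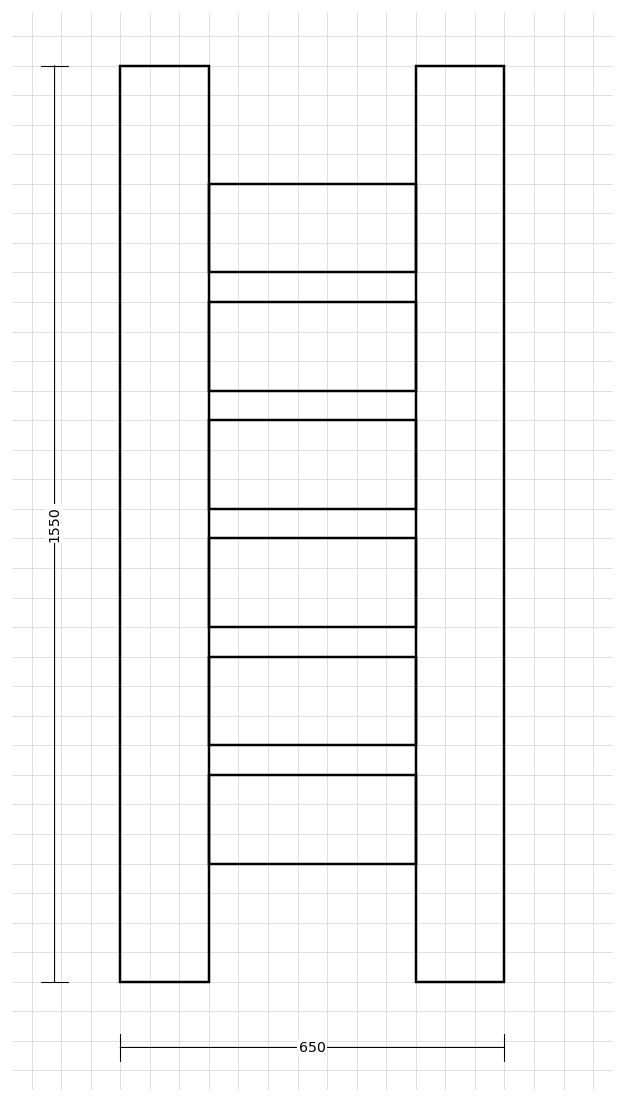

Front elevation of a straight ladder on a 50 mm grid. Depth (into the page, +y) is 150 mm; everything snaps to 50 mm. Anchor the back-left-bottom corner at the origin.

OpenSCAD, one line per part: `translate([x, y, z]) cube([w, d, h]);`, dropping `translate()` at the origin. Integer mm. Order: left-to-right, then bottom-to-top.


cube([150, 150, 1550]);
translate([150, 0, 200]) cube([350, 150, 150]);
translate([150, 0, 400]) cube([350, 150, 150]);
translate([150, 0, 600]) cube([350, 150, 150]);
translate([150, 0, 800]) cube([350, 150, 150]);
translate([150, 0, 1000]) cube([350, 150, 150]);
translate([150, 0, 1200]) cube([350, 150, 150]);
translate([500, 0, 0]) cube([150, 150, 1550]);


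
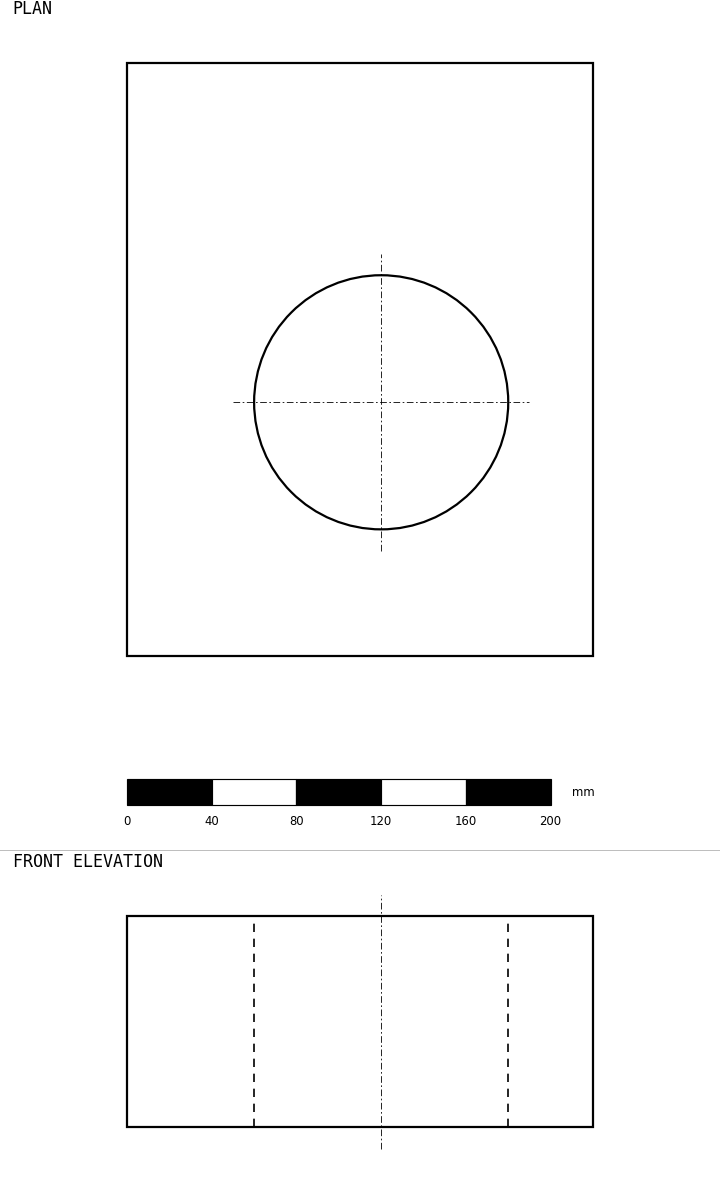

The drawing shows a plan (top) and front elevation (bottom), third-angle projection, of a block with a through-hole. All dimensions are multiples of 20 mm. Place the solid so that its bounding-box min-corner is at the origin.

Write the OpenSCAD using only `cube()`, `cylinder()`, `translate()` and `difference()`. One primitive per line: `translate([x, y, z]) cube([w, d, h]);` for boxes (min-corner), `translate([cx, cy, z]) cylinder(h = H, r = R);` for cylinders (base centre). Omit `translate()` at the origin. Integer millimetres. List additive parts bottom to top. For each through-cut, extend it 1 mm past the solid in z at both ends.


difference() {
  cube([220, 280, 100]);
  translate([120, 120, -1]) cylinder(h = 102, r = 60);
}


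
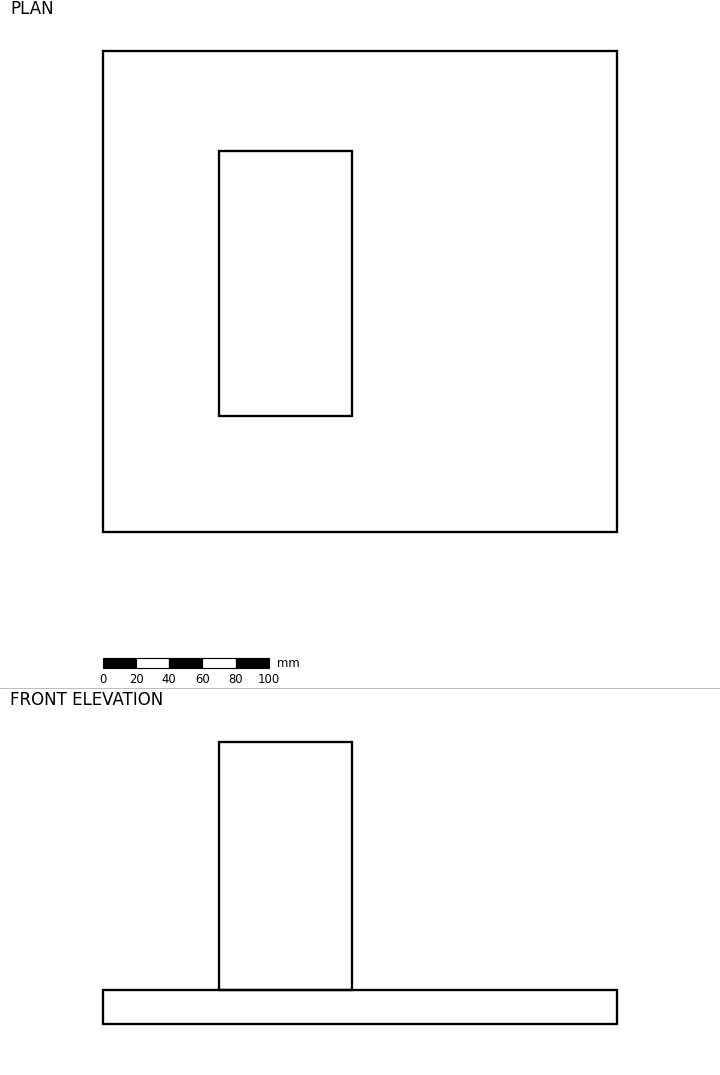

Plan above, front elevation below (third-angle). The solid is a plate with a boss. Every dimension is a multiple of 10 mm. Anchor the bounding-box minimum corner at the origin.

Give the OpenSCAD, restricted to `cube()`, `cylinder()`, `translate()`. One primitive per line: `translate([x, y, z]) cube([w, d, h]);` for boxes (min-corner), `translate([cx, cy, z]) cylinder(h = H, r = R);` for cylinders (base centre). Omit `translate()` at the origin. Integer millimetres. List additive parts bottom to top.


cube([310, 290, 20]);
translate([70, 70, 20]) cube([80, 160, 150]);
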